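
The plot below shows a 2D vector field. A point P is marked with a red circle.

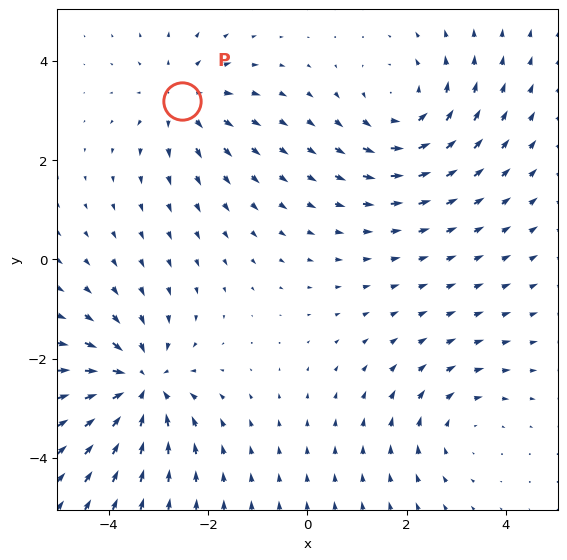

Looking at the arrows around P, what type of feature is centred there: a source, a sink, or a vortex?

source

At P (-2.5, 3.2) the arrows spread outward. Divergence about +3, curl ≈0 — positive divergence with near-zero curl is a source.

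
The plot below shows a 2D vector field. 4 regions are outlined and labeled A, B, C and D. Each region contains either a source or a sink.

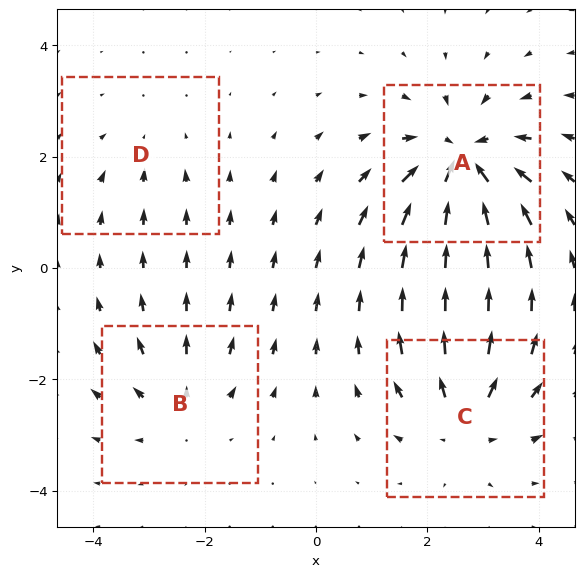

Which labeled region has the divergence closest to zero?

D

Divergence at each region's feature centre — A: about -7, B: about +4, C: about +5, D: about -2. Region D is closest to zero.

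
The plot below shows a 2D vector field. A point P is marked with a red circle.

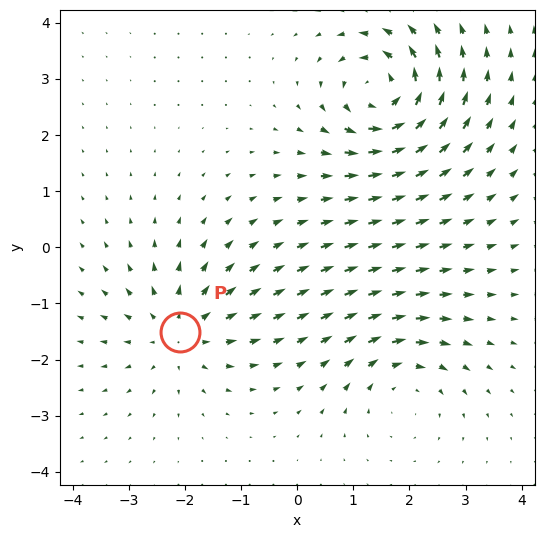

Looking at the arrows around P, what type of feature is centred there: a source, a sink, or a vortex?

At P (-2.1, -1.5) the arrows spread outward. Divergence about +4, curl ≈0 — positive divergence with near-zero curl is a source.

source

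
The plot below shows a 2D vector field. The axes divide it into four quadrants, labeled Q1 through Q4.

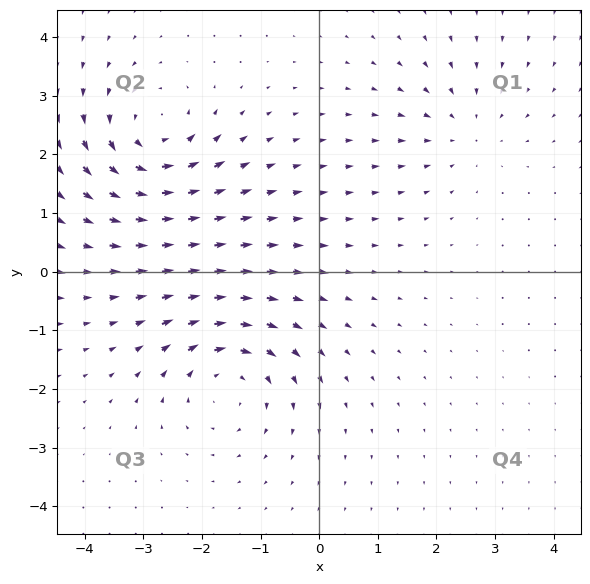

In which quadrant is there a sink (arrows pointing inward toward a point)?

Q1

The sink sits at approximately (2.5, 2.4), which lies in quadrant Q1. The divergence there is about -2, negative as expected for a sink.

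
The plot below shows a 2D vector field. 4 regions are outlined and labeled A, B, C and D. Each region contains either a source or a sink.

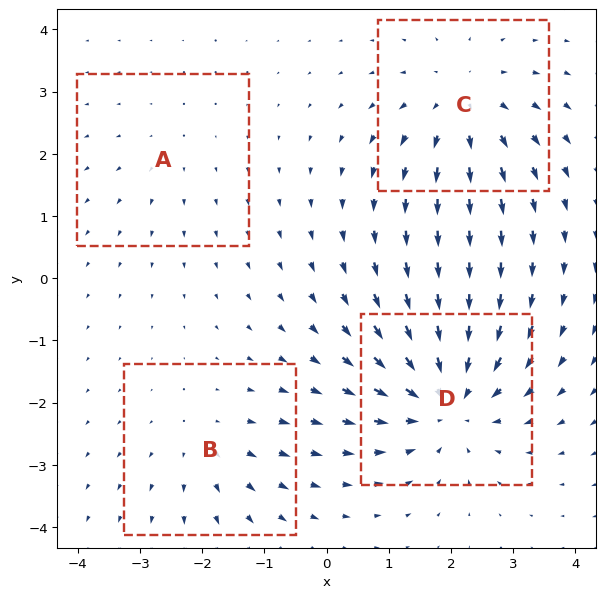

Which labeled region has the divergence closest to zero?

A

Divergence at each region's feature centre — A: about +2, B: about +3, C: about +4, D: about -6. Region A is closest to zero.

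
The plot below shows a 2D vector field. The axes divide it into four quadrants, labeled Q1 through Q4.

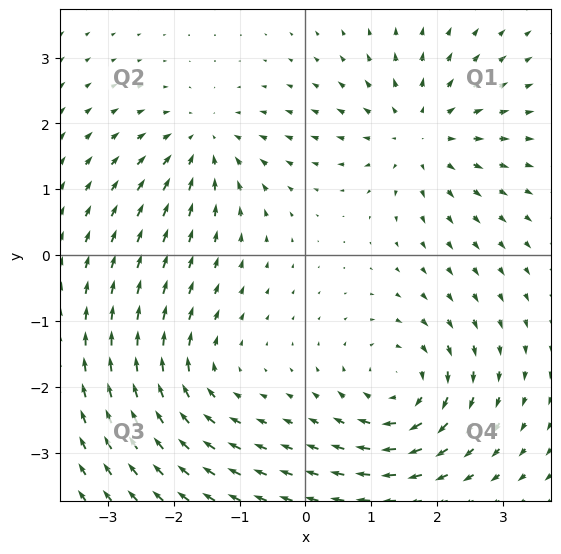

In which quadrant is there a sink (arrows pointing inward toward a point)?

Q2

The sink sits at approximately (-1.6, 1.7), which lies in quadrant Q2. The divergence there is about -5, negative as expected for a sink.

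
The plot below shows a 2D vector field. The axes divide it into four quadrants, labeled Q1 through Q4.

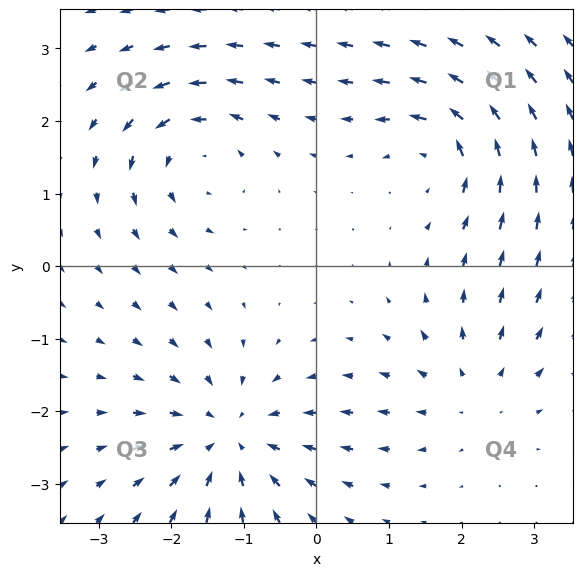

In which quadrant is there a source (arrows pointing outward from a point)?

Q4

The source sits at approximately (2.2, -1.7), which lies in quadrant Q4. The divergence there is about +3, positive as expected for a source.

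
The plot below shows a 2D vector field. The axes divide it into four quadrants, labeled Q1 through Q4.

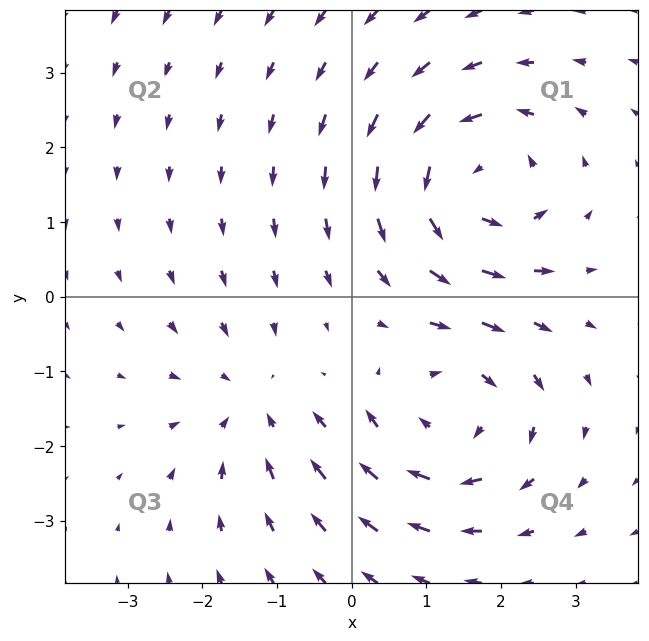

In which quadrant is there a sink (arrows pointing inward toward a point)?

The sink sits at approximately (-1.3, -1.4), which lies in quadrant Q3. The divergence there is about -3, negative as expected for a sink.

Q3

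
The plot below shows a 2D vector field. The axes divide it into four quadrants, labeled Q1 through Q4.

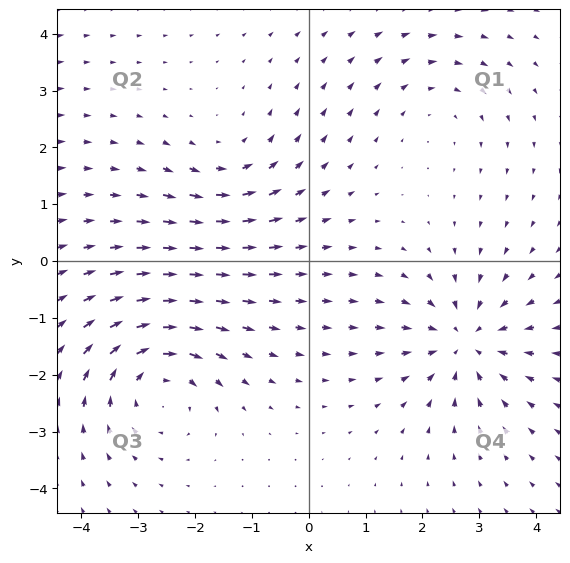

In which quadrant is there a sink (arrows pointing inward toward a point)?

Q4

The sink sits at approximately (2.8, -1.4), which lies in quadrant Q4. The divergence there is about -6, negative as expected for a sink.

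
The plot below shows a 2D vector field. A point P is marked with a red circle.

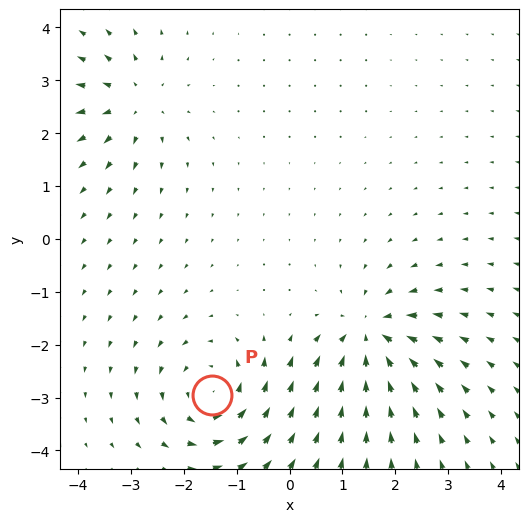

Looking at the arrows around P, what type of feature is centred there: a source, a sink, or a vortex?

vortex

At P (-1.5, -2.9) the arrows circulate counterclockwise. Divergence ≈0, curl about +5 — near-zero divergence with nonzero curl is a vortex.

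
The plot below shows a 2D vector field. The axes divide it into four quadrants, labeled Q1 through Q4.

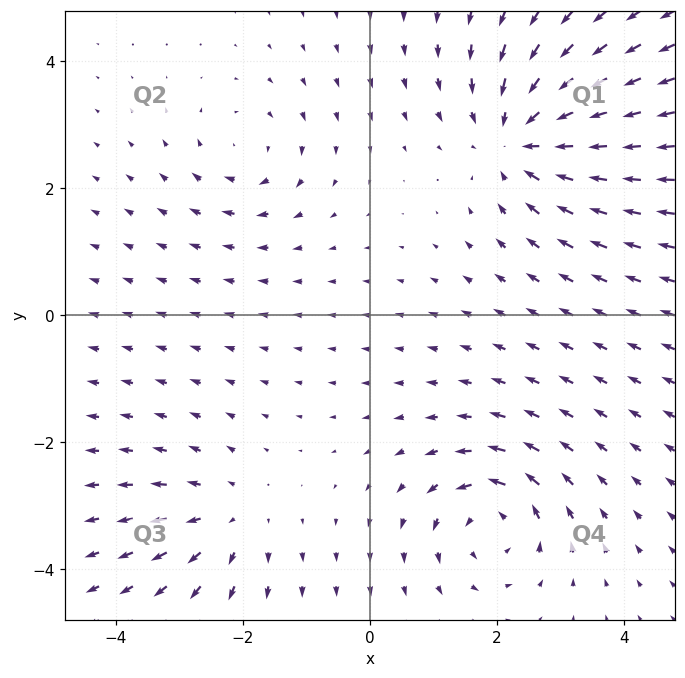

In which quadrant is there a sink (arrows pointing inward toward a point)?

The sink sits at approximately (2.4, 2.8), which lies in quadrant Q1. The divergence there is about -5, negative as expected for a sink.

Q1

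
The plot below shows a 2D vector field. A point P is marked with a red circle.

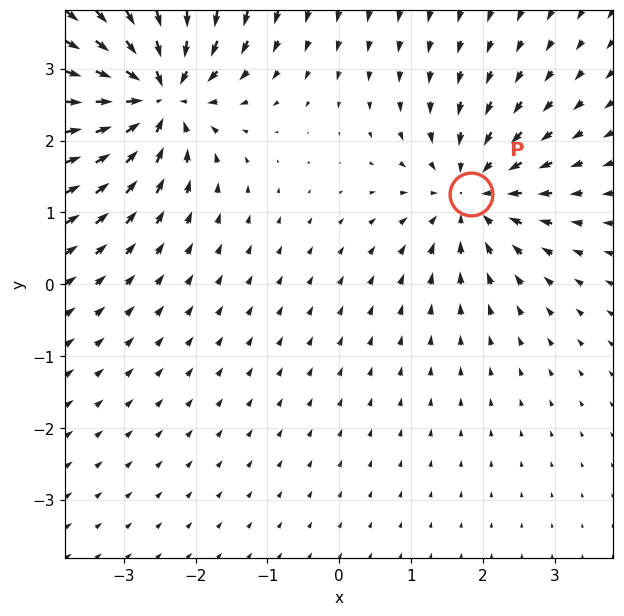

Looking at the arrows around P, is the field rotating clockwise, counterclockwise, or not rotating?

not rotating

Near P at (1.8, 1.3) the arrows show no circulation. The curl there is ≈0.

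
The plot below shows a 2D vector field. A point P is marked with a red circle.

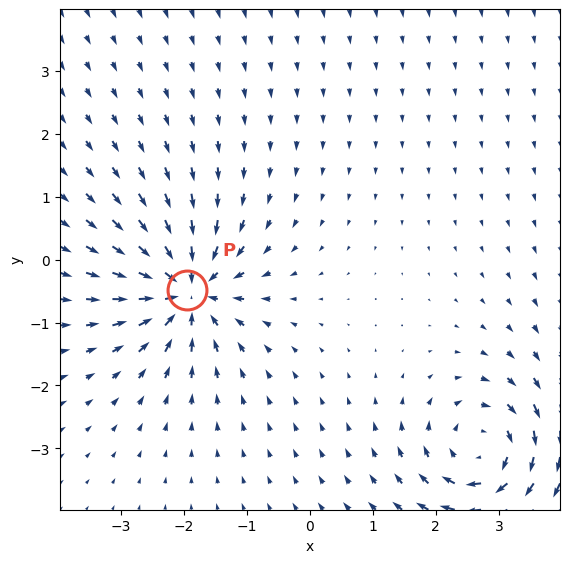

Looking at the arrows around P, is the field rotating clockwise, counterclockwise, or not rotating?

Near P at (-2.0, -0.5) the arrows show no circulation. The curl there is ≈0.

not rotating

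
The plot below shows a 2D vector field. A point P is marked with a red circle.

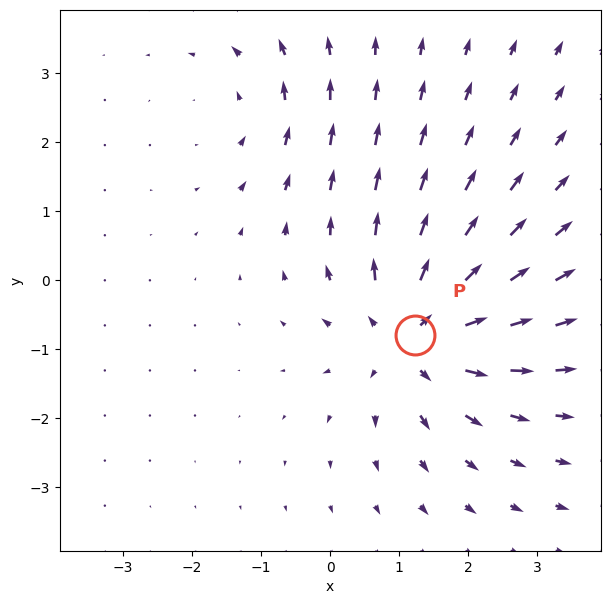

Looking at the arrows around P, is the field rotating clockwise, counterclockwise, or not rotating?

Near P at (1.2, -0.8) the arrows show no circulation. The curl there is ≈0.

not rotating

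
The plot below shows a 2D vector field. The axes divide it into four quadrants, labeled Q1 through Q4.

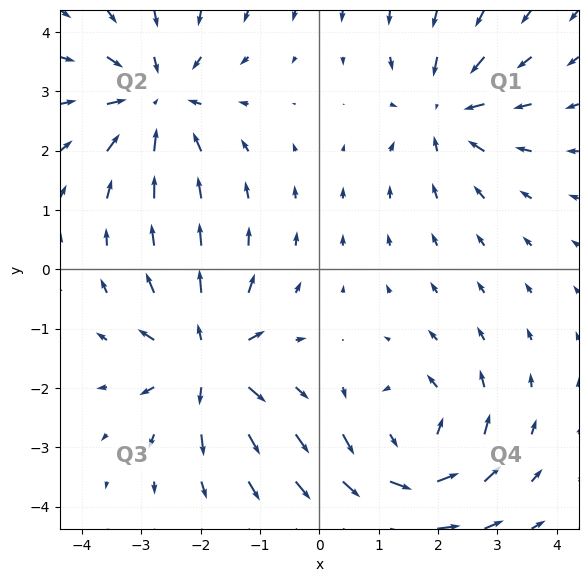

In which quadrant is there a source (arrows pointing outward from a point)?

Q3

The source sits at approximately (-1.9, -1.5), which lies in quadrant Q3. The divergence there is about +5, positive as expected for a source.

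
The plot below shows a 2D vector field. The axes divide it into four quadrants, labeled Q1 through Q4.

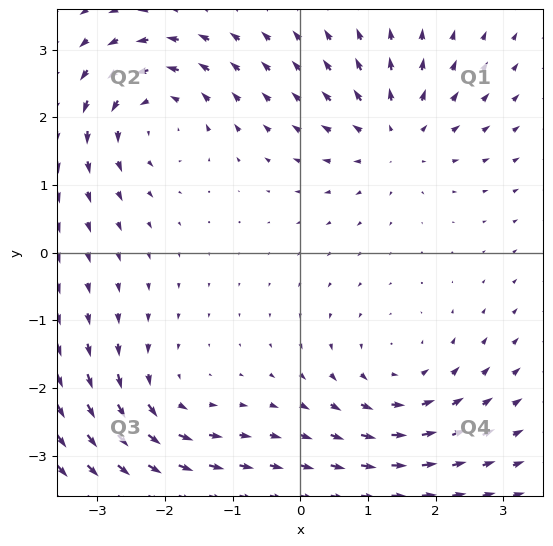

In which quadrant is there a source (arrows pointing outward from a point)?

The source sits at approximately (1.4, 1.7), which lies in quadrant Q1. The divergence there is about +5, positive as expected for a source.

Q1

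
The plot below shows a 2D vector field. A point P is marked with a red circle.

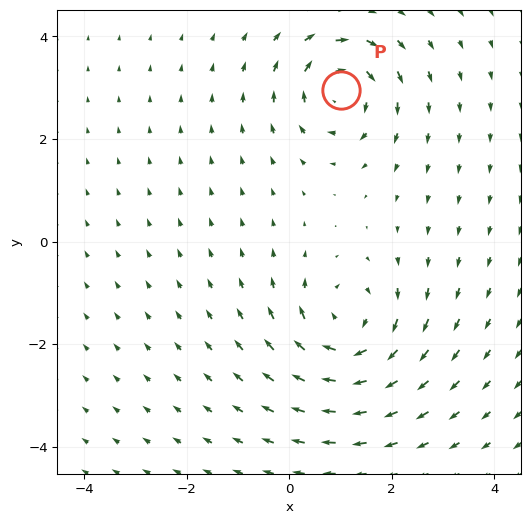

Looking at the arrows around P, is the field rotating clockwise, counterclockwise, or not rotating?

clockwise

Near P at (1.0, 3.0) the arrows circulate clockwise. The curl (z-component) there is about -4; negative curl means clockwise rotation.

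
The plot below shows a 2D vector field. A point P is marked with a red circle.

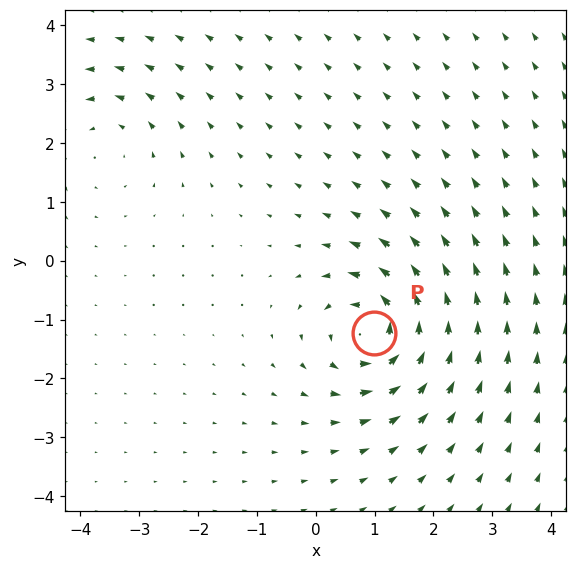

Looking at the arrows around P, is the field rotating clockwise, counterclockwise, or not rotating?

counterclockwise

Near P at (1.0, -1.2) the arrows circulate counterclockwise. The curl (z-component) there is about +6; positive curl means counterclockwise rotation.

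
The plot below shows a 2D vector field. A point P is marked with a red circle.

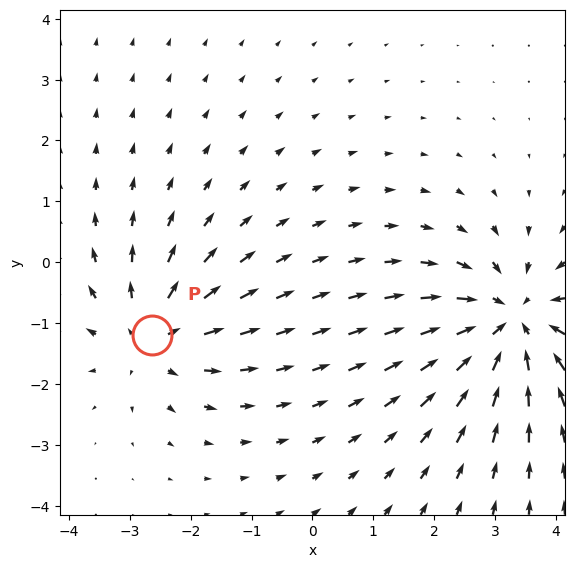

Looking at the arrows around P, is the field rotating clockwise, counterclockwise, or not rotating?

Near P at (-2.6, -1.2) the arrows show no circulation. The curl there is ≈0.

not rotating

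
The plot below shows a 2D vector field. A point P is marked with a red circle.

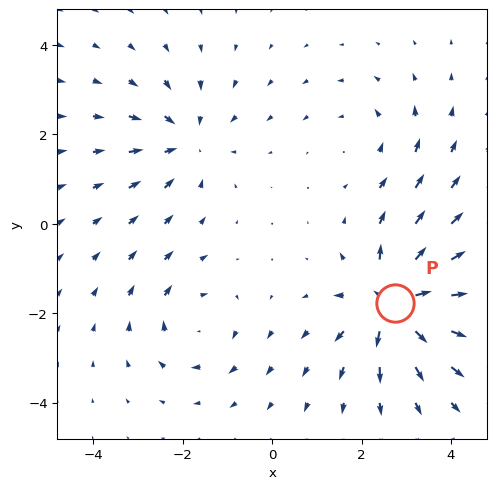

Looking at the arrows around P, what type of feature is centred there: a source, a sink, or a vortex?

At P (2.8, -1.8) the arrows spread outward. Divergence about +7, curl ≈0 — positive divergence with near-zero curl is a source.

source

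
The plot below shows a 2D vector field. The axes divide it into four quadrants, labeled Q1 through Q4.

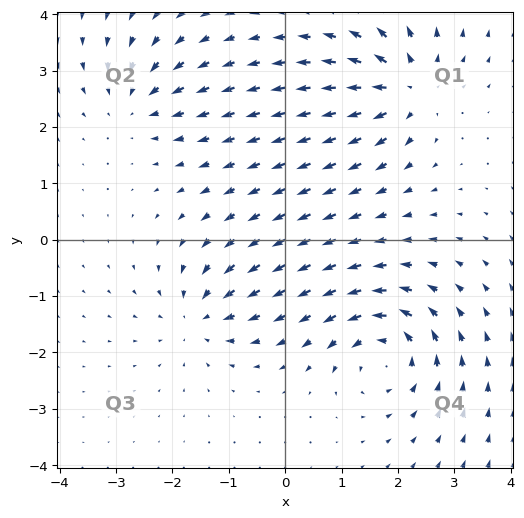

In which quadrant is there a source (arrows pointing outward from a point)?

Q1

The source sits at approximately (2.2, 2.7), which lies in quadrant Q1. The divergence there is about +5, positive as expected for a source.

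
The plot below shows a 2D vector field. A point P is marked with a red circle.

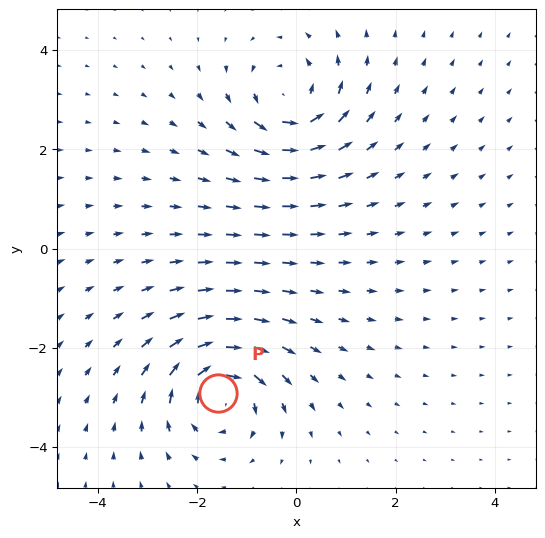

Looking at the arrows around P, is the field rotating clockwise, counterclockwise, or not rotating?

Near P at (-1.6, -2.9) the arrows circulate clockwise. The curl (z-component) there is about -6; negative curl means clockwise rotation.

clockwise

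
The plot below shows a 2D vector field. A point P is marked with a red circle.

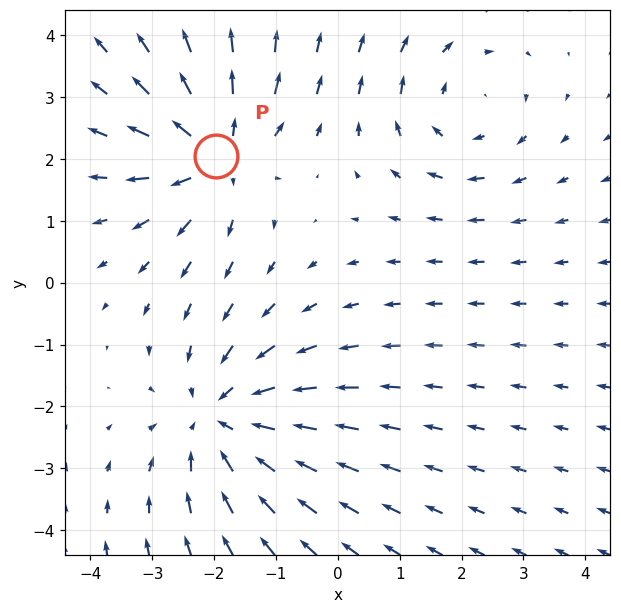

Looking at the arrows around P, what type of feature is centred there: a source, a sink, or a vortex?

source

At P (-2.0, 2.0) the arrows spread outward. Divergence about +4, curl ≈0 — positive divergence with near-zero curl is a source.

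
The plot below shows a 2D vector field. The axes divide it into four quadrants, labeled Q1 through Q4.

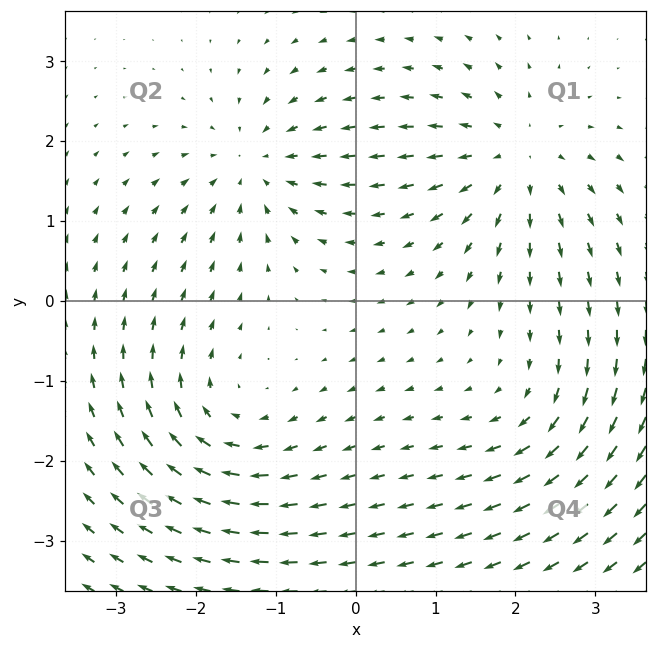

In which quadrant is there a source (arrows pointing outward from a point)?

The source sits at approximately (2.0, 1.8), which lies in quadrant Q1. The divergence there is about +5, positive as expected for a source.

Q1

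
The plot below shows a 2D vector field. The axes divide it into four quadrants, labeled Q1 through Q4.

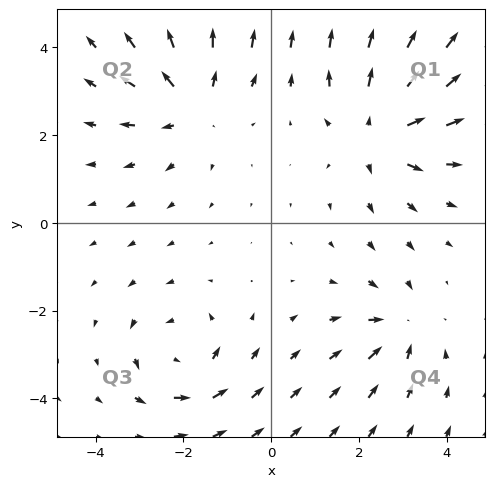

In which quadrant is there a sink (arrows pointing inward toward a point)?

Q4

The sink sits at approximately (2.9, -2.4), which lies in quadrant Q4. The divergence there is about -4, negative as expected for a sink.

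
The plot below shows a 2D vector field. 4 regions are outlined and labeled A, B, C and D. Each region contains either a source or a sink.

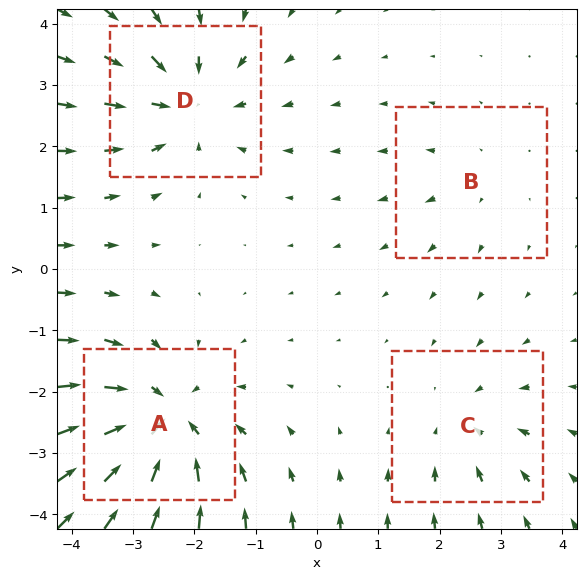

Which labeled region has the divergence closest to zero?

Divergence at each region's feature centre — A: about -7, B: about +2, C: about -3, D: about -5. Region B is closest to zero.

B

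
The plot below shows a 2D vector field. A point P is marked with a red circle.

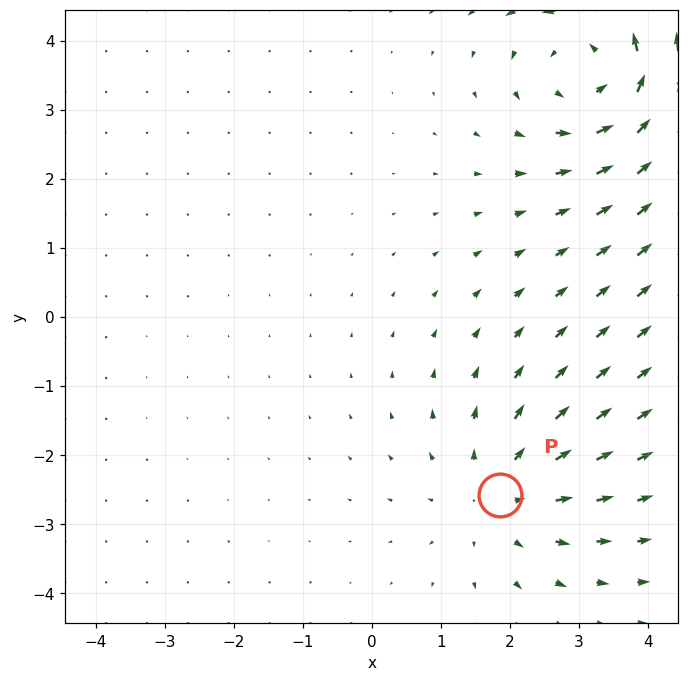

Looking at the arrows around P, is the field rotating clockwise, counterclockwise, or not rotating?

not rotating

Near P at (1.9, -2.6) the arrows show no circulation. The curl there is ≈0.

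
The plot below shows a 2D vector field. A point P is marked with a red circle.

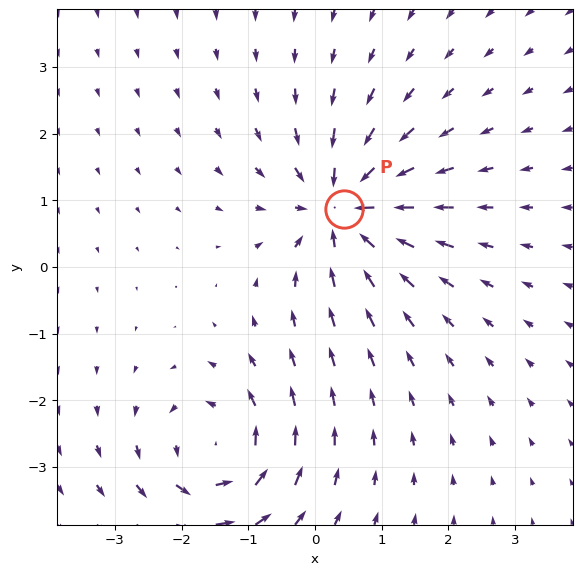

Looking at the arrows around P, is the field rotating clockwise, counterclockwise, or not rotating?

not rotating

Near P at (0.4, 0.9) the arrows show no circulation. The curl there is ≈0.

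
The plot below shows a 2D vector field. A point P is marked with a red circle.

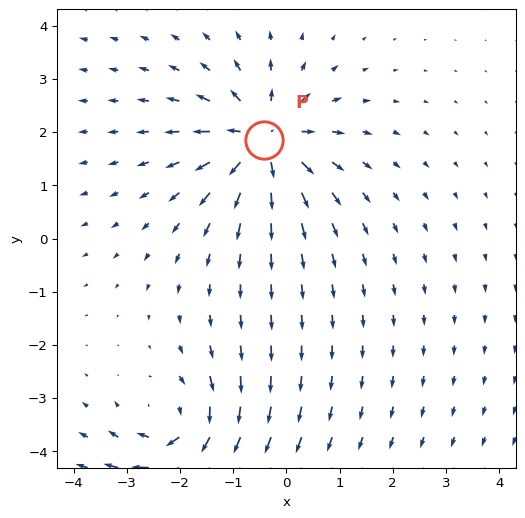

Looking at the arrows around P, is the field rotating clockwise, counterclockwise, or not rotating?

not rotating

Near P at (-0.4, 1.9) the arrows show no circulation. The curl there is ≈0.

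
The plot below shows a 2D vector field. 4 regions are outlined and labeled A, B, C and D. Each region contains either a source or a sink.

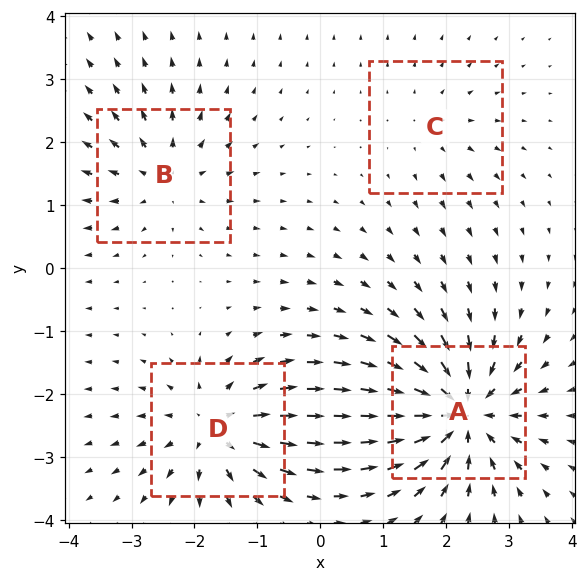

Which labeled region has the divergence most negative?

Divergence at each region's feature centre — A: about -8, B: about +4, C: about +2, D: about +6. Region A is most negative.

A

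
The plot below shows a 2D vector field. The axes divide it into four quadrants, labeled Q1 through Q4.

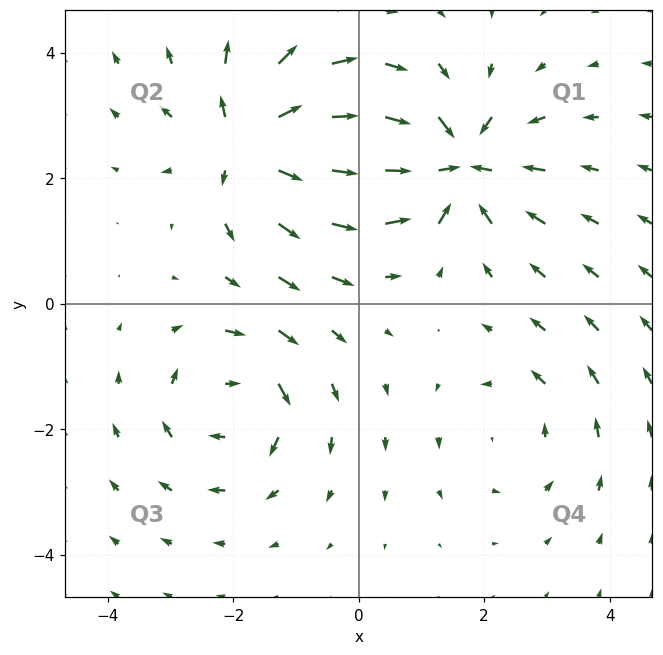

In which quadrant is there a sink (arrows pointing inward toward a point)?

Q1

The sink sits at approximately (1.5, 2.2), which lies in quadrant Q1. The divergence there is about -5, negative as expected for a sink.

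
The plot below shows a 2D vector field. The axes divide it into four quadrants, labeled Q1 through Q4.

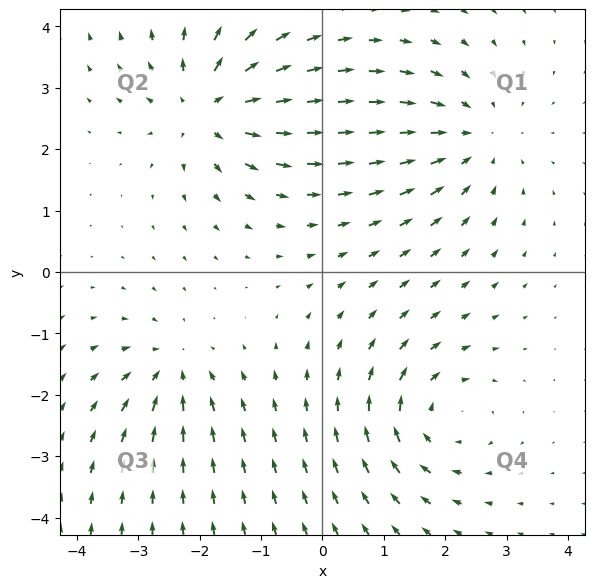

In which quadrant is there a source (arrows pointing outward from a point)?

Q2

The source sits at approximately (-1.9, 2.7), which lies in quadrant Q2. The divergence there is about +6, positive as expected for a source.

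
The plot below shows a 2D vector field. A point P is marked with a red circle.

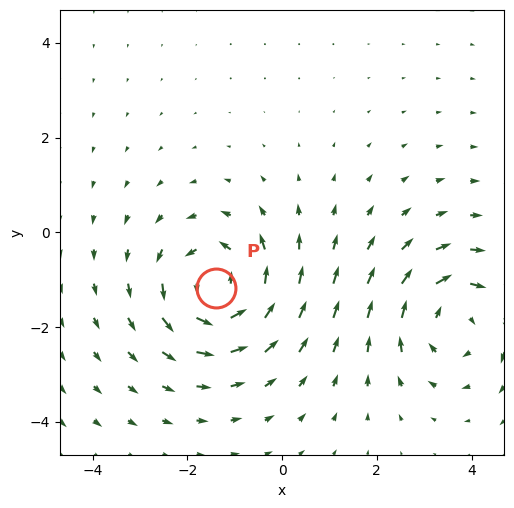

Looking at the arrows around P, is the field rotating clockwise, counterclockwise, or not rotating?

counterclockwise

Near P at (-1.4, -1.2) the arrows circulate counterclockwise. The curl (z-component) there is about +5; positive curl means counterclockwise rotation.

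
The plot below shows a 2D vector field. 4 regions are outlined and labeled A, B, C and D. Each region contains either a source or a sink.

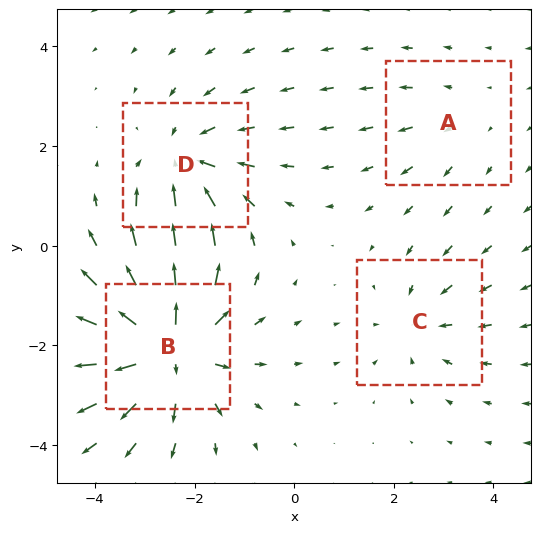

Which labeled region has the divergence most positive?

B

Divergence at each region's feature centre — A: about +2, B: about +7, C: about -3, D: about -5. Region B is most positive.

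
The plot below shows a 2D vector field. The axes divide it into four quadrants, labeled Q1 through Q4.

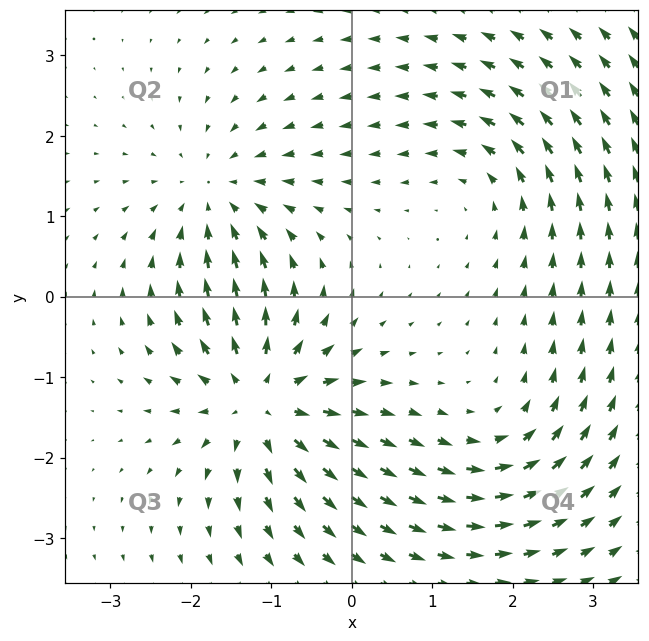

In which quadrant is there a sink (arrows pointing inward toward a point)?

Q2

The sink sits at approximately (-1.7, 1.2), which lies in quadrant Q2. The divergence there is about -4, negative as expected for a sink.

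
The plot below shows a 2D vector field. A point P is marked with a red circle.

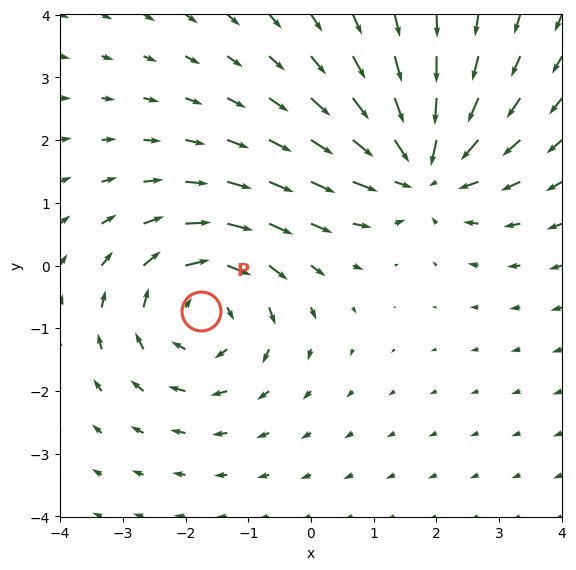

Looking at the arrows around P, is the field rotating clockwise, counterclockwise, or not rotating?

clockwise

Near P at (-1.8, -0.7) the arrows circulate clockwise. The curl (z-component) there is about -4; negative curl means clockwise rotation.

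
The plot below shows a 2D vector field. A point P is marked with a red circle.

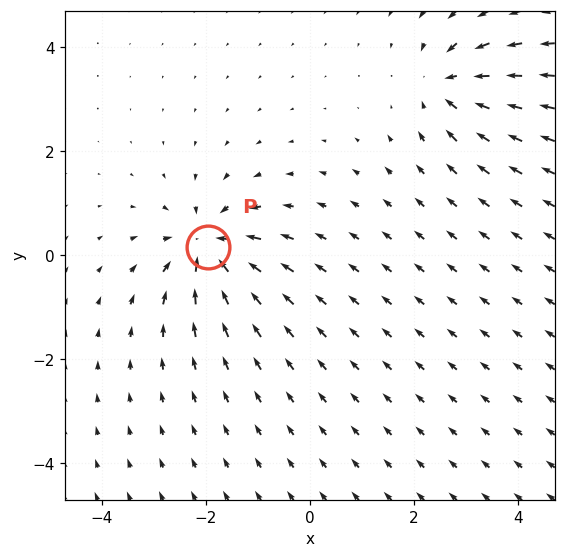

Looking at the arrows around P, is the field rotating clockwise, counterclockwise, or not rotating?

Near P at (-2.0, 0.2) the arrows show no circulation. The curl there is ≈0.

not rotating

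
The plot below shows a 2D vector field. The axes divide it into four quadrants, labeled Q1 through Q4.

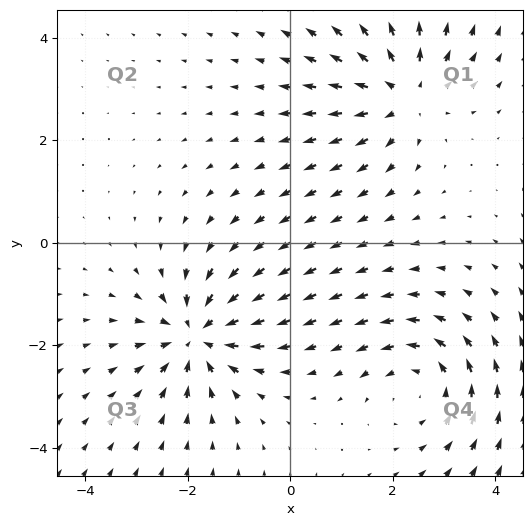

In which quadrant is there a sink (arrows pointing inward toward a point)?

Q3

The sink sits at approximately (-1.8, -1.8), which lies in quadrant Q3. The divergence there is about -5, negative as expected for a sink.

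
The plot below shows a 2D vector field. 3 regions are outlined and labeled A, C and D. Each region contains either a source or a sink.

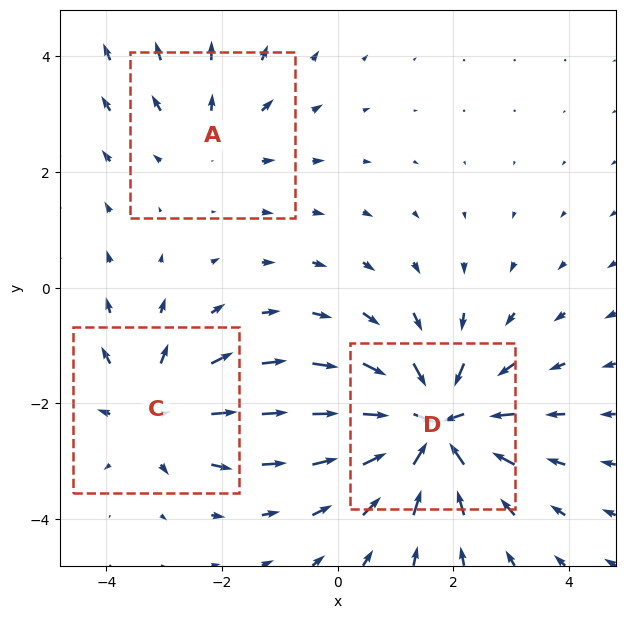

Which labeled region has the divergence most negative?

Divergence at each region's feature centre — A: about +2, C: about +3, D: about -5. Region D is most negative.

D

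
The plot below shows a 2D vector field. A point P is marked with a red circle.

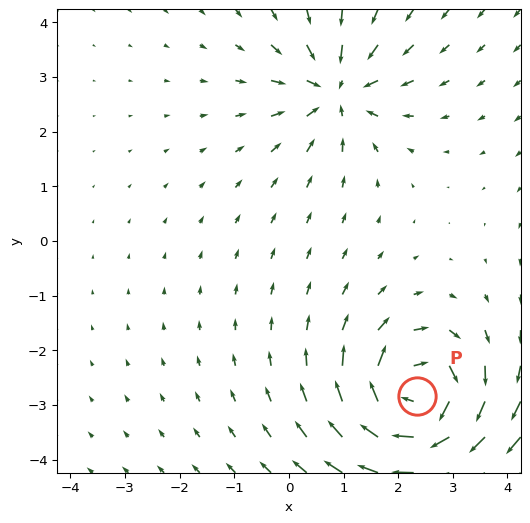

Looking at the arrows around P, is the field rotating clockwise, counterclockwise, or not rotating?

Near P at (2.4, -2.8) the arrows circulate clockwise. The curl (z-component) there is about -6; negative curl means clockwise rotation.

clockwise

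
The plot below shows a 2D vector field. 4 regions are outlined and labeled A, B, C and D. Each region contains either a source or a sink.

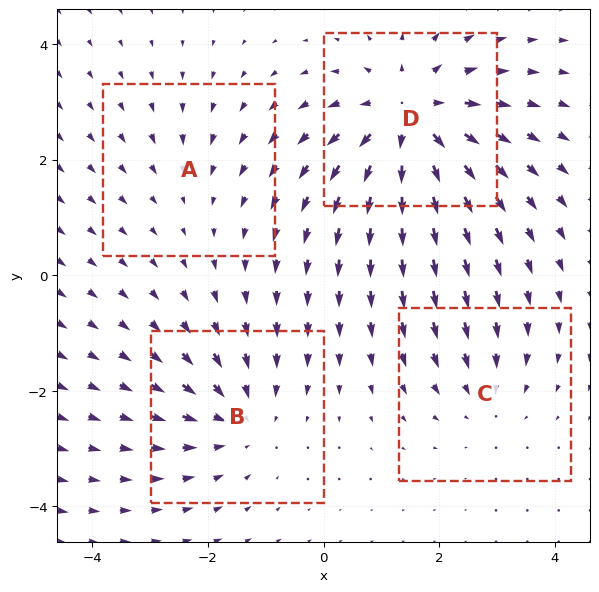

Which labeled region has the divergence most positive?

Divergence at each region's feature centre — A: about -2, B: about -4, C: about -3, D: about +6. Region D is most positive.

D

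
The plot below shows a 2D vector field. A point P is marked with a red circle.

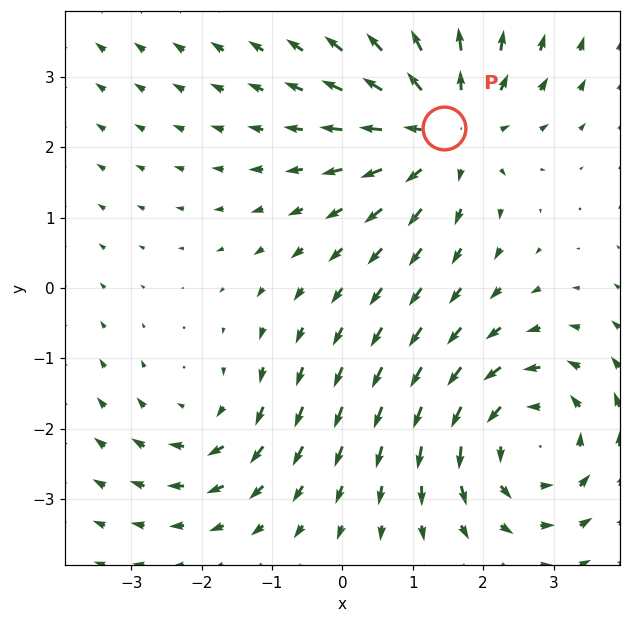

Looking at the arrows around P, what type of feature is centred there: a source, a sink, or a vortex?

source

At P (1.4, 2.3) the arrows spread outward. Divergence about +5, curl ≈0 — positive divergence with near-zero curl is a source.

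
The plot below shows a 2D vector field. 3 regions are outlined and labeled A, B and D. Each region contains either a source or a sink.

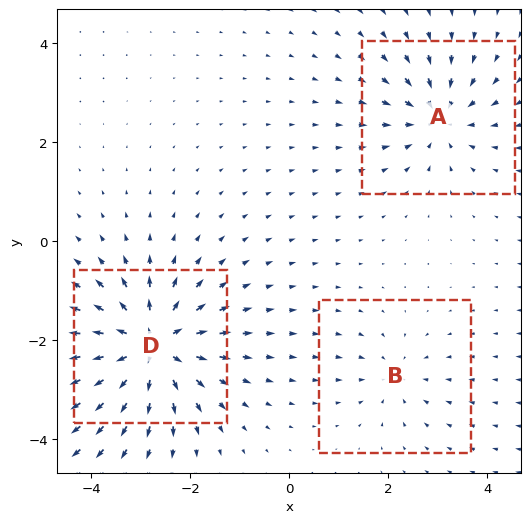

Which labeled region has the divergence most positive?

D

Divergence at each region's feature centre — A: about -4, B: about -2, D: about +6. Region D is most positive.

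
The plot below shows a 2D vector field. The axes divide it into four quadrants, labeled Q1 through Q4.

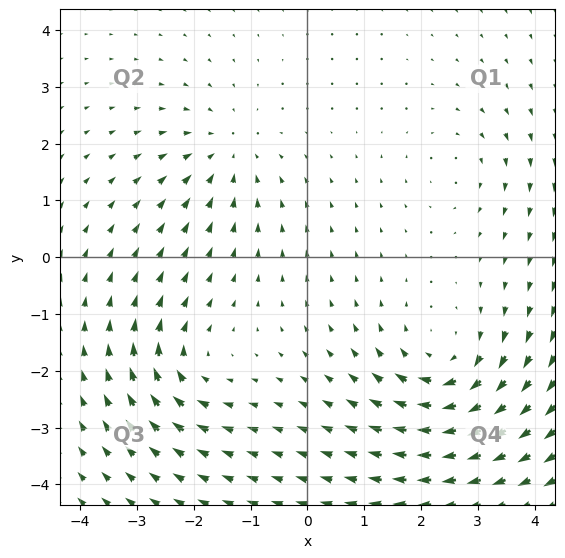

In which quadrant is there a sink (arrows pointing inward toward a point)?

The sink sits at approximately (-1.4, 1.8), which lies in quadrant Q2. The divergence there is about -3, negative as expected for a sink.

Q2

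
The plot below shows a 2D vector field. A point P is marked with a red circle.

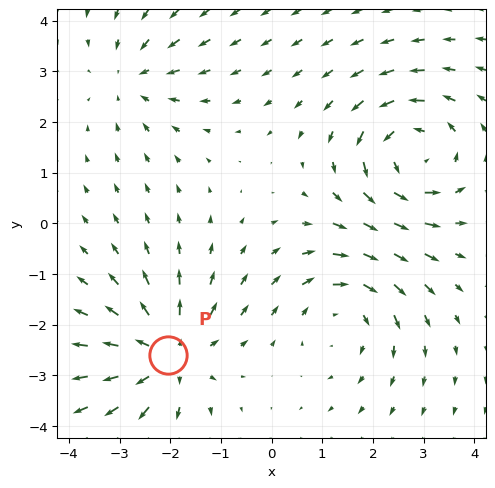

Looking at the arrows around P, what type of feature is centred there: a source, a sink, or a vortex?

source

At P (-2.0, -2.6) the arrows spread outward. Divergence about +4, curl ≈0 — positive divergence with near-zero curl is a source.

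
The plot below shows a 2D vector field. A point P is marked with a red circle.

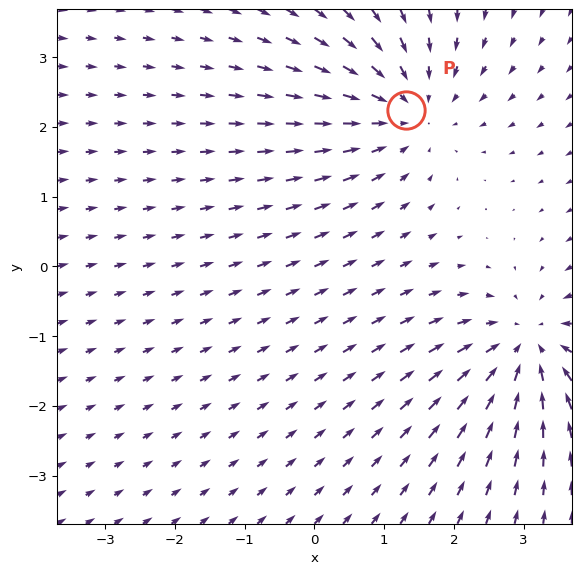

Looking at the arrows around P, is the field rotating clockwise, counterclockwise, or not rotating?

not rotating

Near P at (1.3, 2.2) the arrows show no circulation. The curl there is ≈0.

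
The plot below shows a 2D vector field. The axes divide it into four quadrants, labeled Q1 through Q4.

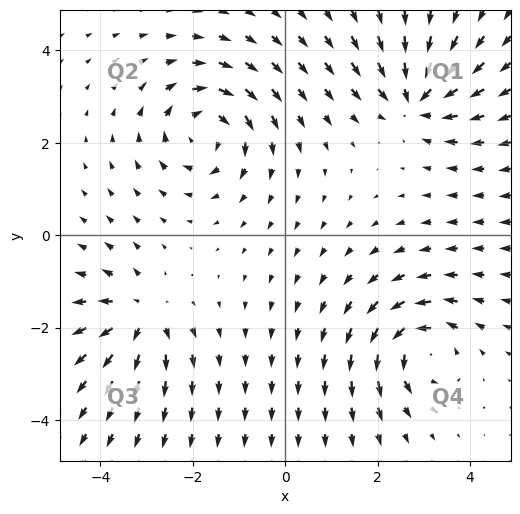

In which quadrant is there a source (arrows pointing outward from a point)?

The source sits at approximately (-3.1, -1.7), which lies in quadrant Q3. The divergence there is about +5, positive as expected for a source.

Q3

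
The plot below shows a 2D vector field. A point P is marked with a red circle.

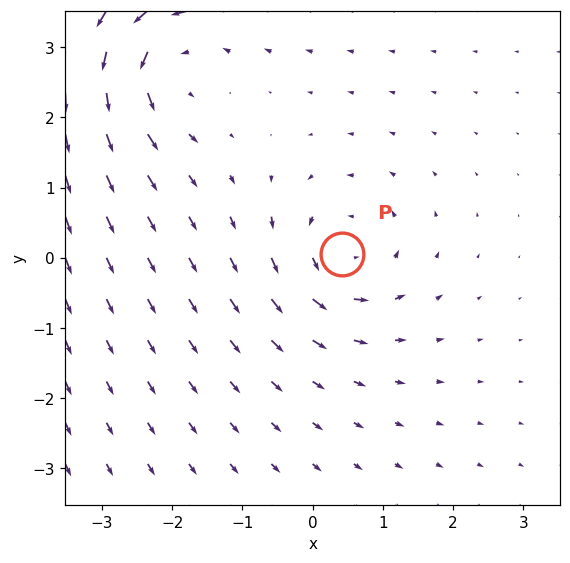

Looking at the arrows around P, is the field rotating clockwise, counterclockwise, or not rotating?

counterclockwise

Near P at (0.4, 0.1) the arrows circulate counterclockwise. The curl (z-component) there is about +4; positive curl means counterclockwise rotation.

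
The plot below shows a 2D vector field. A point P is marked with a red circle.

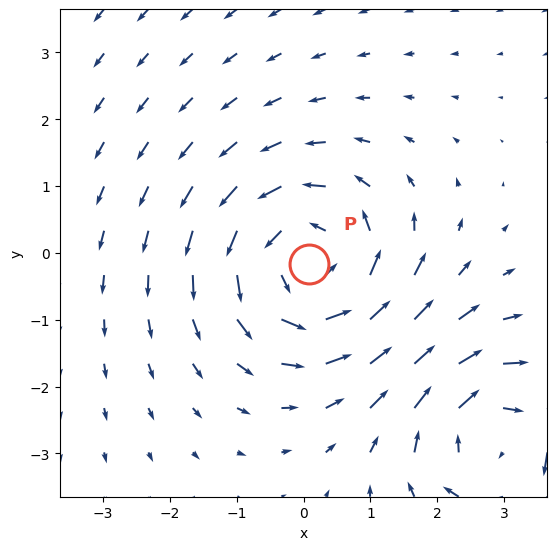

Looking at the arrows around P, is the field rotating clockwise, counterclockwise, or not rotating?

Near P at (0.1, -0.2) the arrows circulate counterclockwise. The curl (z-component) there is about +3; positive curl means counterclockwise rotation.

counterclockwise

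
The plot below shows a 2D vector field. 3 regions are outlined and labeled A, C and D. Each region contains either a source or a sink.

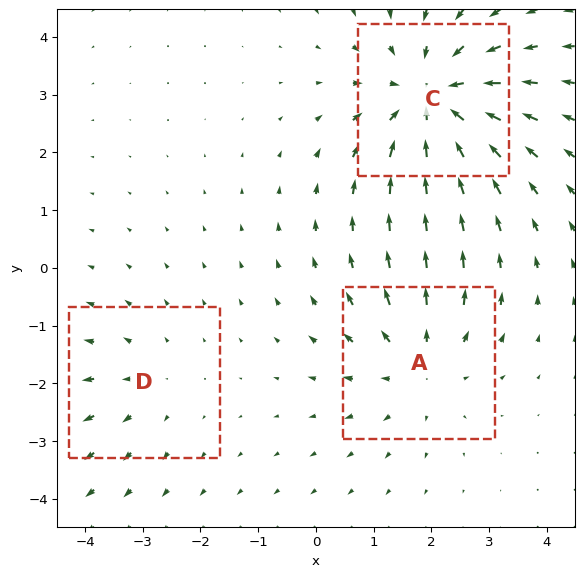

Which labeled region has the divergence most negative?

Divergence at each region's feature centre — A: about +3, C: about -4, D: about +2. Region C is most negative.

C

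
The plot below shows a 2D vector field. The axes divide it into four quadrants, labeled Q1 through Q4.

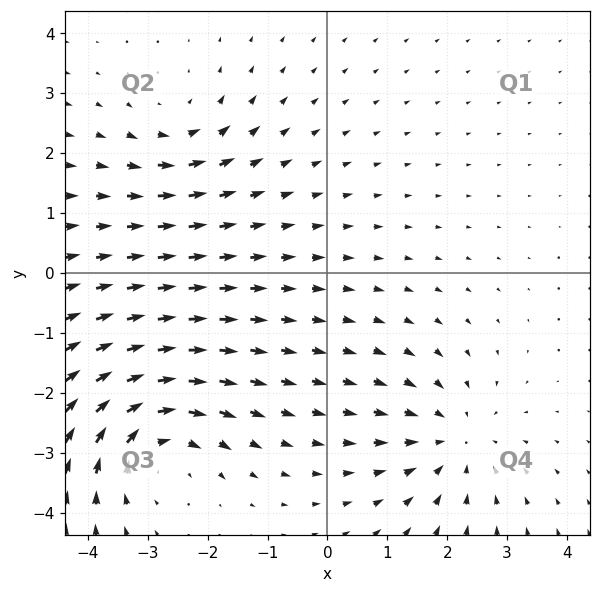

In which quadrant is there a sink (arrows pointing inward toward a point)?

Q4

The sink sits at approximately (2.1, -2.8), which lies in quadrant Q4. The divergence there is about -3, negative as expected for a sink.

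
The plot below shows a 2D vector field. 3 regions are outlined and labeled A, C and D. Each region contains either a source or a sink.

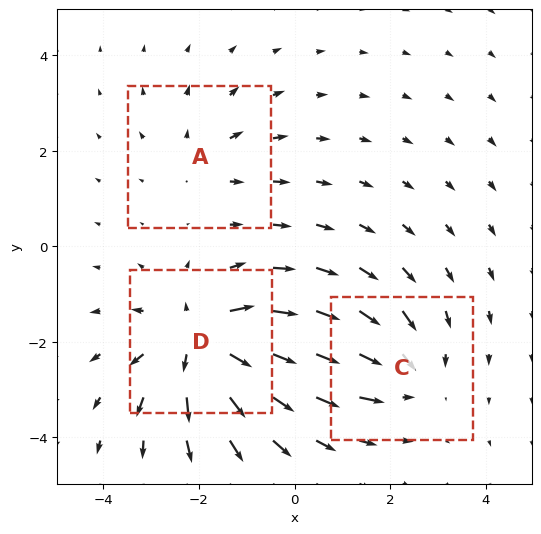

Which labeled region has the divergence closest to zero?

A

Divergence at each region's feature centre — A: about +2, C: about -3, D: about +5. Region A is closest to zero.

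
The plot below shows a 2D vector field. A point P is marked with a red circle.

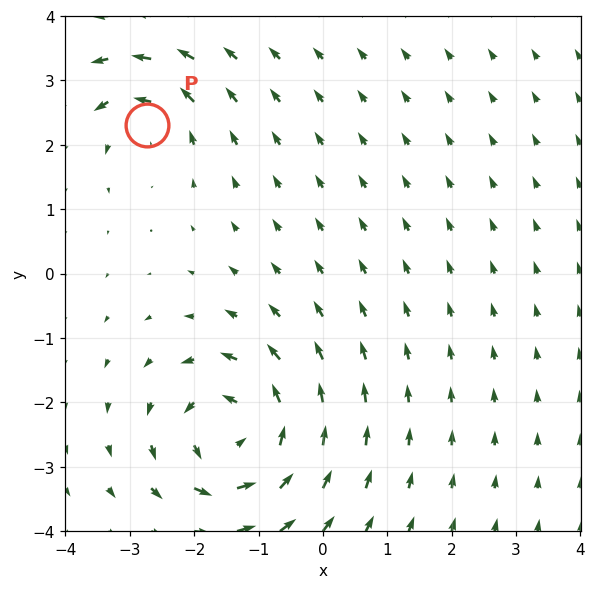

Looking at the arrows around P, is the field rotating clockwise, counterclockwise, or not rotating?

Near P at (-2.7, 2.3) the arrows circulate counterclockwise. The curl (z-component) there is about +4; positive curl means counterclockwise rotation.

counterclockwise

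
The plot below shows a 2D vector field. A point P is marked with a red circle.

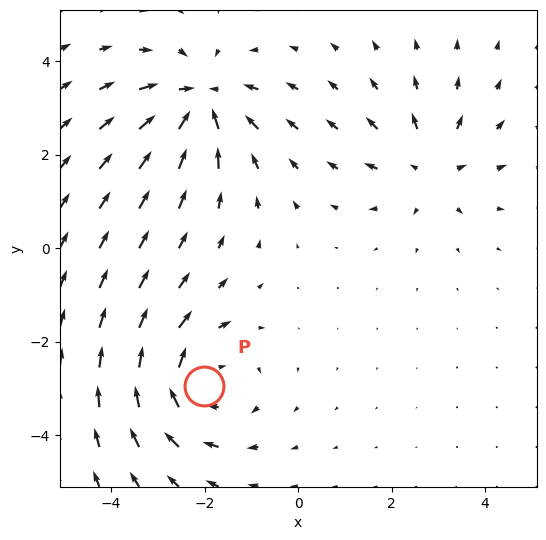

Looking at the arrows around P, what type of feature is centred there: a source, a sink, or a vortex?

vortex

At P (-2.0, -2.9) the arrows circulate clockwise. Divergence ≈0, curl about -4 — near-zero divergence with nonzero curl is a vortex.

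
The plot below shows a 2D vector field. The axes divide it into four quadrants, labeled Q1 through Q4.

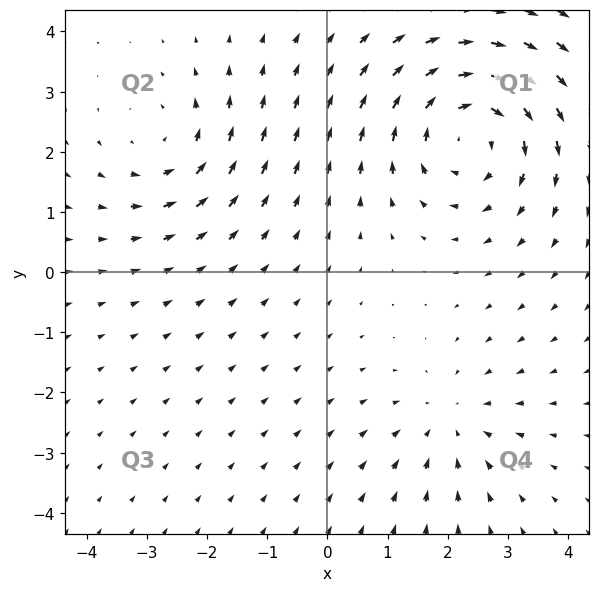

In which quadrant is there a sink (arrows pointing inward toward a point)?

The sink sits at approximately (2.1, -2.5), which lies in quadrant Q4. The divergence there is about -2, negative as expected for a sink.

Q4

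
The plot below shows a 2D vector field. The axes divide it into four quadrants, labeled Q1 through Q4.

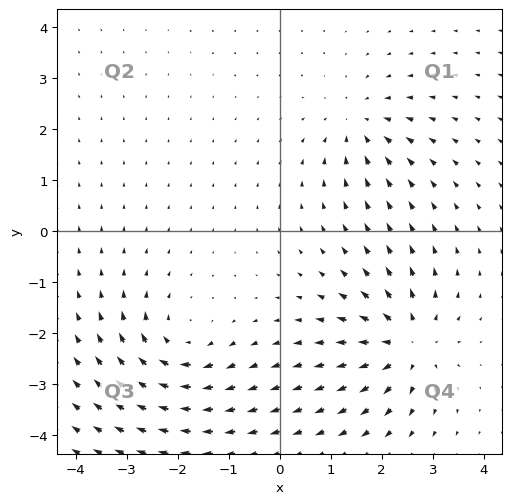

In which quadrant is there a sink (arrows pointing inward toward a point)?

The sink sits at approximately (1.6, 2.1), which lies in quadrant Q1. The divergence there is about -4, negative as expected for a sink.

Q1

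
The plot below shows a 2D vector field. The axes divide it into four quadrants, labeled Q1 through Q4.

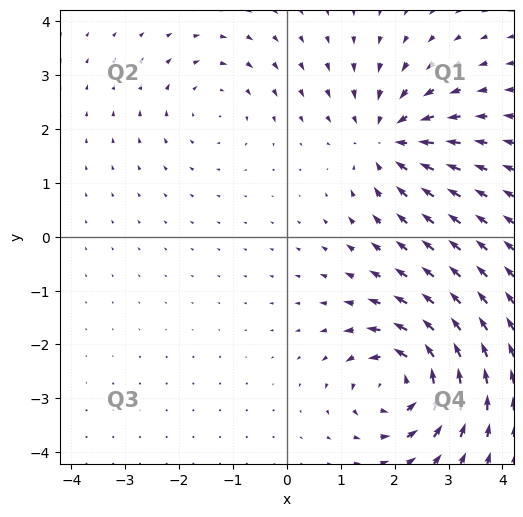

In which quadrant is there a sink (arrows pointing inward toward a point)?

Q1

The sink sits at approximately (1.9, 1.8), which lies in quadrant Q1. The divergence there is about -5, negative as expected for a sink.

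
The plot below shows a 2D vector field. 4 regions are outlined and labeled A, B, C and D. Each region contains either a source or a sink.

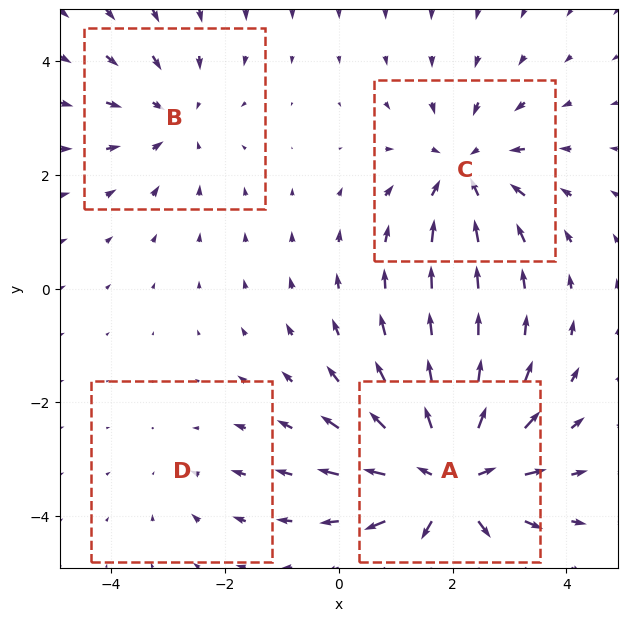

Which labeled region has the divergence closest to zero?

Divergence at each region's feature centre — A: about +6, B: about -3, C: about -4, D: about -2. Region D is closest to zero.

D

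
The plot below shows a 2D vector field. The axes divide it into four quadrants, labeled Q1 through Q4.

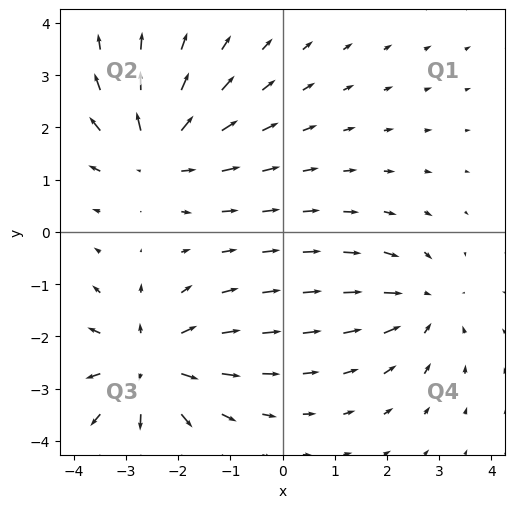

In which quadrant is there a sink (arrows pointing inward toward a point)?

Q4

The sink sits at approximately (2.7, -1.4), which lies in quadrant Q4. The divergence there is about -3, negative as expected for a sink.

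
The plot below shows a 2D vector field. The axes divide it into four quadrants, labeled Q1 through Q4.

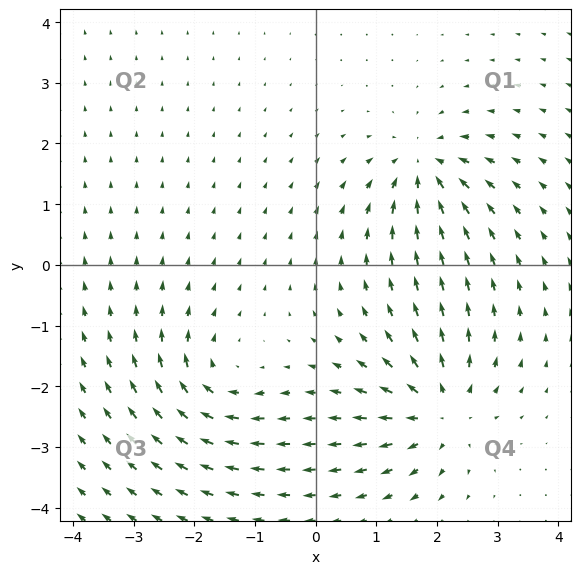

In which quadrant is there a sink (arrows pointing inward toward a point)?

The sink sits at approximately (1.8, 1.6), which lies in quadrant Q1. The divergence there is about -5, negative as expected for a sink.

Q1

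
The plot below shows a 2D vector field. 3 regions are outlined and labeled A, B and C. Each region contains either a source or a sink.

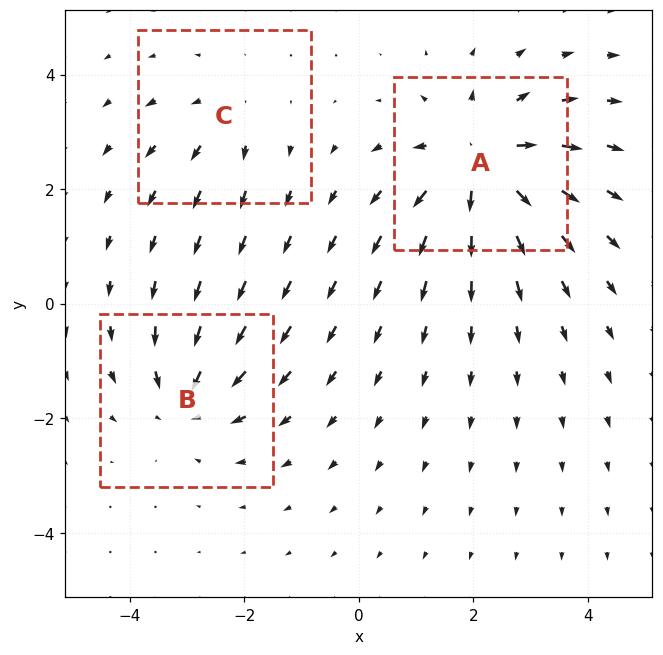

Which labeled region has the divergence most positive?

Divergence at each region's feature centre — A: about +5, B: about -4, C: about +2. Region A is most positive.

A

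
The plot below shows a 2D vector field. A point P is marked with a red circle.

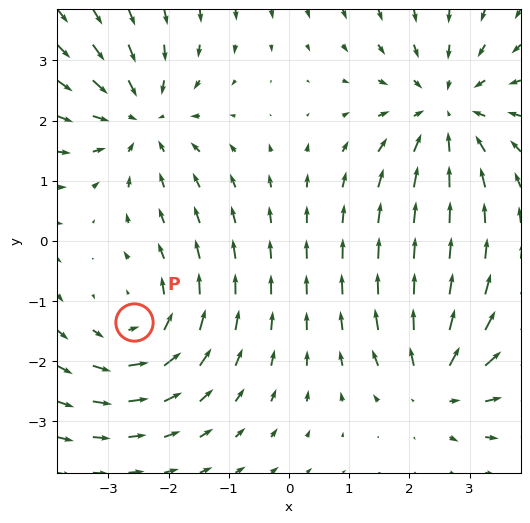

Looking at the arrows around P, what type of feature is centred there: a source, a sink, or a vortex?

vortex

At P (-2.6, -1.4) the arrows circulate counterclockwise. Divergence ≈0, curl about +3 — near-zero divergence with nonzero curl is a vortex.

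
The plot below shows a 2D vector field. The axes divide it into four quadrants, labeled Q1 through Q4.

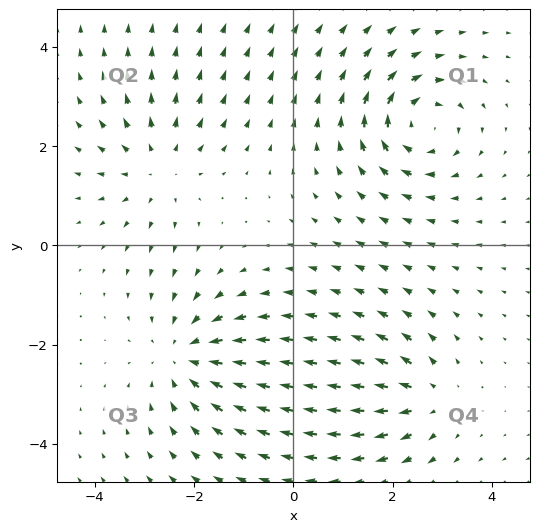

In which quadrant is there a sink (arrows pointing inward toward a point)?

The sink sits at approximately (-2.2, -2.2), which lies in quadrant Q3. The divergence there is about -4, negative as expected for a sink.

Q3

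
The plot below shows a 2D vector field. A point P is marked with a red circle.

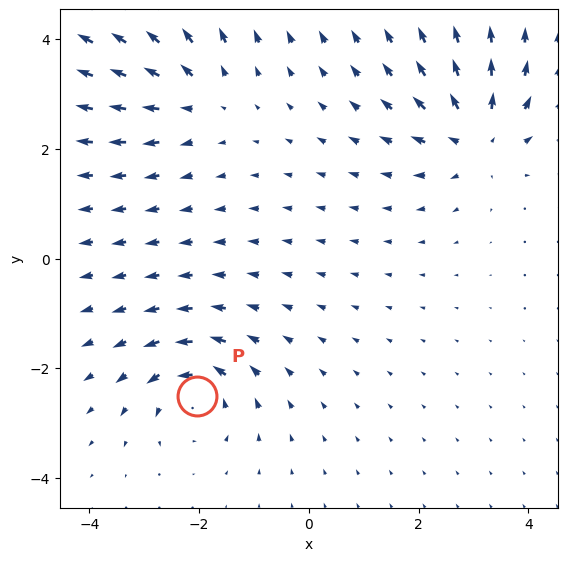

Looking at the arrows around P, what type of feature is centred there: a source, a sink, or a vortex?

vortex

At P (-2.0, -2.5) the arrows circulate counterclockwise. Divergence ≈0, curl about +4 — near-zero divergence with nonzero curl is a vortex.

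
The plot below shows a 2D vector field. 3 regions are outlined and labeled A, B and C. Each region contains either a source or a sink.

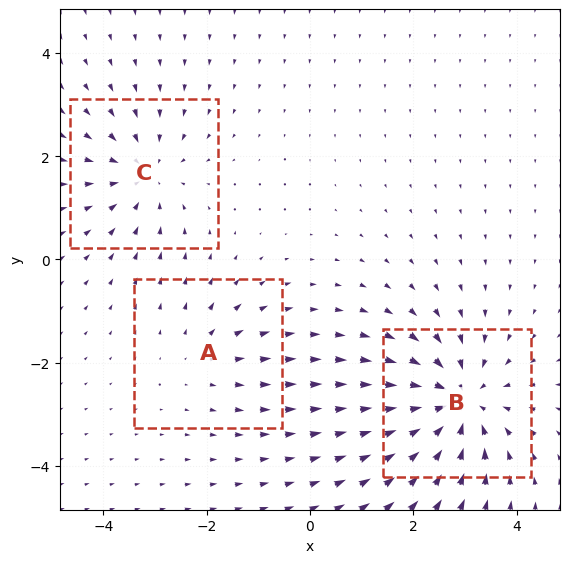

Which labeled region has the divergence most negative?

B

Divergence at each region's feature centre — A: about +2, B: about -5, C: about -3. Region B is most negative.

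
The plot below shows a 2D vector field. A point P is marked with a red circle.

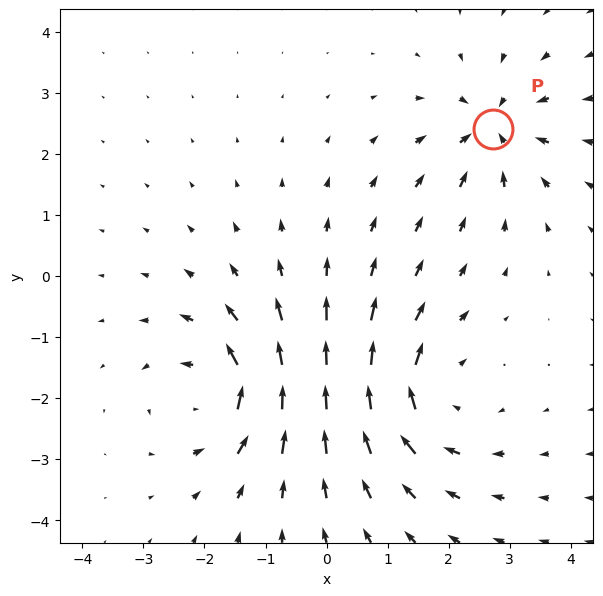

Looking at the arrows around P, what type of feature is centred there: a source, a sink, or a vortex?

sink

At P (2.7, 2.4) the arrows converge inward. Divergence about -4, curl ≈0 — negative divergence with near-zero curl is a sink.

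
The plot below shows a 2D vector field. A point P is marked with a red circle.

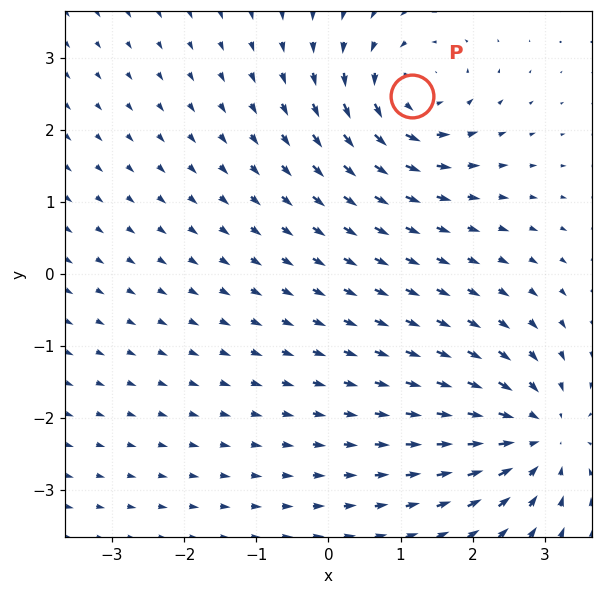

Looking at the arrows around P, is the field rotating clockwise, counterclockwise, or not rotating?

counterclockwise

Near P at (1.2, 2.5) the arrows circulate counterclockwise. The curl (z-component) there is about +5; positive curl means counterclockwise rotation.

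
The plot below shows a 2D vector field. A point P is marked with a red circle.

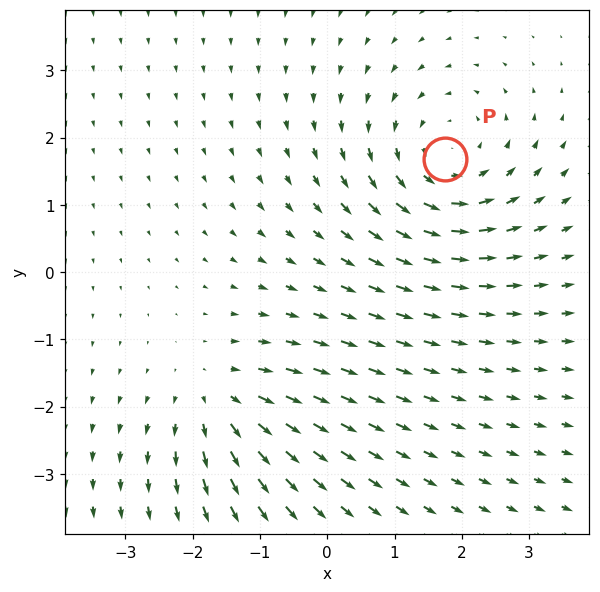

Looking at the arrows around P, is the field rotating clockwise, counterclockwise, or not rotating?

counterclockwise

Near P at (1.7, 1.7) the arrows circulate counterclockwise. The curl (z-component) there is about +4; positive curl means counterclockwise rotation.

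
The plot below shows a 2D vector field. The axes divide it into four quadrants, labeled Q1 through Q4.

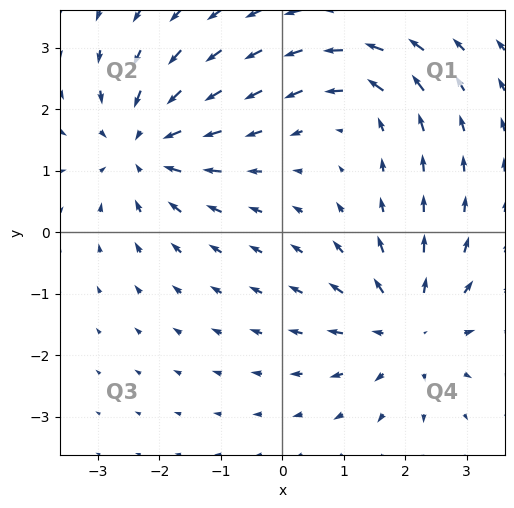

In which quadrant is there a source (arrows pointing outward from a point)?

The source sits at approximately (2.1, -1.6), which lies in quadrant Q4. The divergence there is about +4, positive as expected for a source.

Q4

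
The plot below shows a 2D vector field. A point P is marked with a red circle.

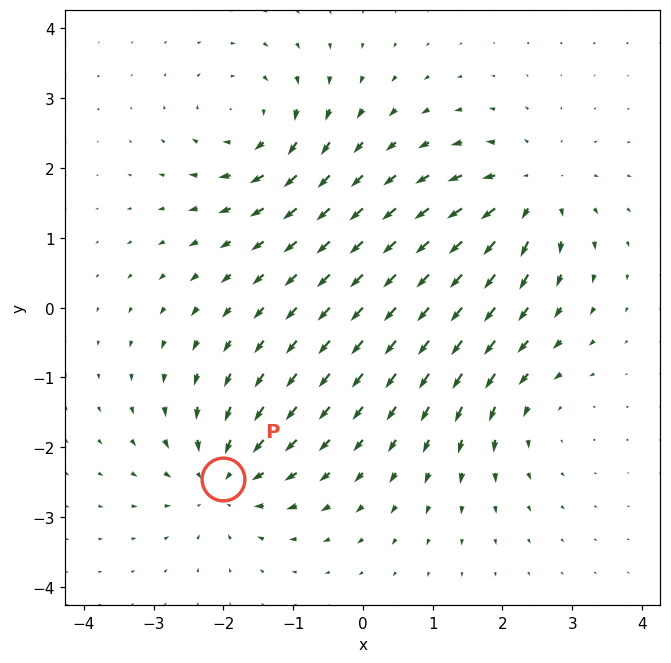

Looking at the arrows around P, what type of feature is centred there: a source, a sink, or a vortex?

sink

At P (-2.0, -2.5) the arrows converge inward. Divergence about -6, curl ≈0 — negative divergence with near-zero curl is a sink.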